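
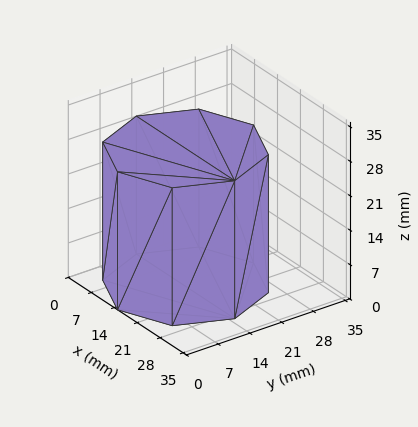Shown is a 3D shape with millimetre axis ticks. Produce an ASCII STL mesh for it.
Reading the render: the shape is a regular 8-sided prism (a cylinder approximated with 8 flat sides), circumscribed radius ≈ 15 mm, height ≈ 28 mm (dimensions read to the nearest mm from the axis ticks). For the STL, each face is triangulated and given an outward normal.

solid part
  facet normal 0.0000 0.0000 -1.0000
    outer loop
      vertex 15.0 30.0 0.0
      vertex 25.6 25.6 0.0
      vertex 30.0 15.0 0.0
    endloop
  endfacet
  facet normal 0.0000 0.0000 -1.0000
    outer loop
      vertex 4.4 25.6 0.0
      vertex 15.0 30.0 0.0
      vertex 30.0 15.0 0.0
    endloop
  endfacet
  facet normal 0.0000 0.0000 -1.0000
    outer loop
      vertex 0.0 15.0 0.0
      vertex 4.4 25.6 0.0
      vertex 30.0 15.0 0.0
    endloop
  endfacet
  facet normal 0.0000 0.0000 -1.0000
    outer loop
      vertex 4.4 4.4 0.0
      vertex 0.0 15.0 0.0
      vertex 30.0 15.0 0.0
    endloop
  endfacet
  facet normal 0.0000 0.0000 -1.0000
    outer loop
      vertex 15.0 0.0 0.0
      vertex 4.4 4.4 0.0
      vertex 30.0 15.0 0.0
    endloop
  endfacet
  facet normal 0.0000 0.0000 -1.0000
    outer loop
      vertex 25.6 4.4 0.0
      vertex 15.0 0.0 0.0
      vertex 30.0 15.0 0.0
    endloop
  endfacet
  facet normal 0.0000 0.0000 1.0000
    outer loop
      vertex 30.0 15.0 28.0
      vertex 25.6 25.6 28.0
      vertex 15.0 30.0 28.0
    endloop
  endfacet
  facet normal 0.0000 0.0000 1.0000
    outer loop
      vertex 30.0 15.0 28.0
      vertex 15.0 30.0 28.0
      vertex 4.4 25.6 28.0
    endloop
  endfacet
  facet normal 0.0000 0.0000 1.0000
    outer loop
      vertex 30.0 15.0 28.0
      vertex 4.4 25.6 28.0
      vertex 0.0 15.0 28.0
    endloop
  endfacet
  facet normal 0.0000 0.0000 1.0000
    outer loop
      vertex 30.0 15.0 28.0
      vertex 0.0 15.0 28.0
      vertex 4.4 4.4 28.0
    endloop
  endfacet
  facet normal 0.0000 0.0000 1.0000
    outer loop
      vertex 30.0 15.0 28.0
      vertex 4.4 4.4 28.0
      vertex 15.0 0.0 28.0
    endloop
  endfacet
  facet normal 0.0000 0.0000 1.0000
    outer loop
      vertex 30.0 15.0 28.0
      vertex 15.0 0.0 28.0
      vertex 25.6 4.4 28.0
    endloop
  endfacet
  facet normal 0.9236 0.3834 0.0000
    outer loop
      vertex 30.0 15.0 0.0
      vertex 25.6 25.6 0.0
      vertex 25.6 25.6 28.0
    endloop
  endfacet
  facet normal 0.9236 0.3834 0.0000
    outer loop
      vertex 30.0 15.0 0.0
      vertex 25.6 25.6 28.0
      vertex 30.0 15.0 28.0
    endloop
  endfacet
  facet normal 0.3834 0.9236 0.0000
    outer loop
      vertex 25.6 25.6 0.0
      vertex 15.0 30.0 0.0
      vertex 15.0 30.0 28.0
    endloop
  endfacet
  facet normal 0.3834 0.9236 0.0000
    outer loop
      vertex 25.6 25.6 0.0
      vertex 15.0 30.0 28.0
      vertex 25.6 25.6 28.0
    endloop
  endfacet
  facet normal -0.3834 0.9236 0.0000
    outer loop
      vertex 15.0 30.0 0.0
      vertex 4.4 25.6 0.0
      vertex 4.4 25.6 28.0
    endloop
  endfacet
  facet normal -0.3834 0.9236 0.0000
    outer loop
      vertex 15.0 30.0 0.0
      vertex 4.4 25.6 28.0
      vertex 15.0 30.0 28.0
    endloop
  endfacet
  facet normal -0.9236 0.3834 0.0000
    outer loop
      vertex 4.4 25.6 0.0
      vertex 0.0 15.0 0.0
      vertex 0.0 15.0 28.0
    endloop
  endfacet
  facet normal -0.9236 0.3834 0.0000
    outer loop
      vertex 4.4 25.6 0.0
      vertex 0.0 15.0 28.0
      vertex 4.4 25.6 28.0
    endloop
  endfacet
  facet normal -0.9236 -0.3834 0.0000
    outer loop
      vertex 0.0 15.0 0.0
      vertex 4.4 4.4 0.0
      vertex 4.4 4.4 28.0
    endloop
  endfacet
  facet normal -0.9236 -0.3834 0.0000
    outer loop
      vertex 0.0 15.0 0.0
      vertex 4.4 4.4 28.0
      vertex 0.0 15.0 28.0
    endloop
  endfacet
  facet normal -0.3834 -0.9236 0.0000
    outer loop
      vertex 4.4 4.4 0.0
      vertex 15.0 0.0 0.0
      vertex 15.0 0.0 28.0
    endloop
  endfacet
  facet normal -0.3834 -0.9236 0.0000
    outer loop
      vertex 4.4 4.4 0.0
      vertex 15.0 0.0 28.0
      vertex 4.4 4.4 28.0
    endloop
  endfacet
  facet normal 0.3834 -0.9236 0.0000
    outer loop
      vertex 15.0 0.0 0.0
      vertex 25.6 4.4 0.0
      vertex 25.6 4.4 28.0
    endloop
  endfacet
  facet normal 0.3834 -0.9236 0.0000
    outer loop
      vertex 15.0 0.0 0.0
      vertex 25.6 4.4 28.0
      vertex 15.0 0.0 28.0
    endloop
  endfacet
  facet normal 0.9236 -0.3834 0.0000
    outer loop
      vertex 25.6 4.4 0.0
      vertex 30.0 15.0 0.0
      vertex 30.0 15.0 28.0
    endloop
  endfacet
  facet normal 0.9236 -0.3834 0.0000
    outer loop
      vertex 25.6 4.4 0.0
      vertex 30.0 15.0 28.0
      vertex 25.6 4.4 28.0
    endloop
  endfacet
endsolid part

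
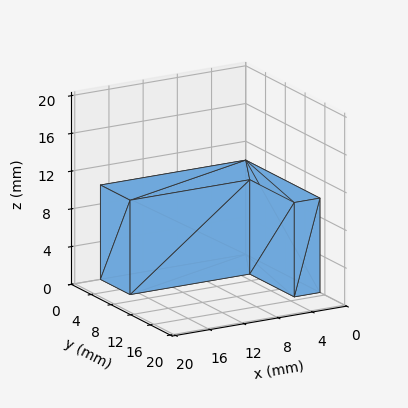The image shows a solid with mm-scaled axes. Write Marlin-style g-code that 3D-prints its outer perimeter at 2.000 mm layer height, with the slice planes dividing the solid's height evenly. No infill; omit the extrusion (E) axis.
Reading the render: the shape is an L-shaped prism: outer 17 × 15 mm, arm thicknesses ≈ 6 mm (horizontal) and 3 mm (vertical), extruded 10 mm in z (dimensions read to the nearest mm from the axis ticks). For the g-code, the solid's height is divided into equal slices at the stated Δz and each level perimeter traced with G1 moves after a G0 lift.

; perimeter-only toolpath
G21 ; units = mm
G90 ; absolute positioning
G28 ; home
; layer 1
G0 Z2.000
G0 X0.000 Y0.000
G1 X17.000 Y0.000
G1 X17.000 Y6.000
G1 X3.000 Y6.000
G1 X3.000 Y15.000
G1 X0.000 Y15.000
G1 X0.000 Y0.000
; layer 2
G0 Z4.000
G0 X0.000 Y0.000
G1 X17.000 Y0.000
G1 X17.000 Y6.000
G1 X3.000 Y6.000
G1 X3.000 Y15.000
G1 X0.000 Y15.000
G1 X0.000 Y0.000
; layer 3
G0 Z6.000
G0 X0.000 Y0.000
G1 X17.000 Y0.000
G1 X17.000 Y6.000
G1 X3.000 Y6.000
G1 X3.000 Y15.000
G1 X0.000 Y15.000
G1 X0.000 Y0.000
; layer 4
G0 Z8.000
G0 X0.000 Y0.000
G1 X17.000 Y0.000
G1 X17.000 Y6.000
G1 X3.000 Y6.000
G1 X3.000 Y15.000
G1 X0.000 Y15.000
G1 X0.000 Y0.000
; layer 5
G0 Z10.000
G0 X0.000 Y0.000
G1 X17.000 Y0.000
G1 X17.000 Y6.000
G1 X3.000 Y6.000
G1 X3.000 Y15.000
G1 X0.000 Y15.000
G1 X0.000 Y0.000
M2 ; end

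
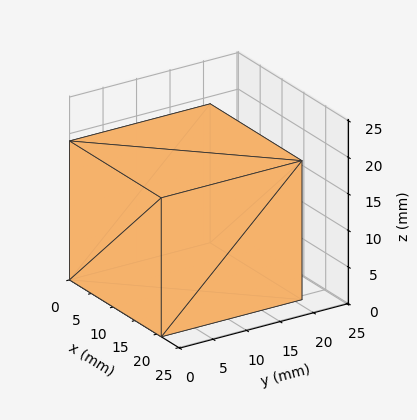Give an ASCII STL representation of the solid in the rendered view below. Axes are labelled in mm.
Reading the render: the shape is a rectangular box, roughly 21 × 21 mm footprint and 19 mm tall (dimensions read to the nearest mm from the axis ticks). For the STL, each face is triangulated and given an outward normal.

solid part
  facet normal 0.0000 0.0000 -1.0000
    outer loop
      vertex 21.000 21.000 0.000
      vertex 21.000 0.000 0.000
      vertex 0.000 0.000 0.000
    endloop
  endfacet
  facet normal 0.0000 0.0000 -1.0000
    outer loop
      vertex 0.000 21.000 0.000
      vertex 21.000 21.000 0.000
      vertex 0.000 0.000 0.000
    endloop
  endfacet
  facet normal 0.0000 0.0000 1.0000
    outer loop
      vertex 0.000 0.000 19.000
      vertex 21.000 0.000 19.000
      vertex 21.000 21.000 19.000
    endloop
  endfacet
  facet normal 0.0000 0.0000 1.0000
    outer loop
      vertex 0.000 0.000 19.000
      vertex 21.000 21.000 19.000
      vertex 0.000 21.000 19.000
    endloop
  endfacet
  facet normal 0.0000 -1.0000 0.0000
    outer loop
      vertex 0.000 0.000 0.000
      vertex 21.000 0.000 0.000
      vertex 21.000 0.000 19.000
    endloop
  endfacet
  facet normal 0.0000 -1.0000 0.0000
    outer loop
      vertex 0.000 0.000 0.000
      vertex 21.000 0.000 19.000
      vertex 0.000 0.000 19.000
    endloop
  endfacet
  facet normal 0.0000 1.0000 0.0000
    outer loop
      vertex 21.000 21.000 19.000
      vertex 21.000 21.000 0.000
      vertex 0.000 21.000 0.000
    endloop
  endfacet
  facet normal 0.0000 1.0000 0.0000
    outer loop
      vertex 0.000 21.000 19.000
      vertex 21.000 21.000 19.000
      vertex 0.000 21.000 0.000
    endloop
  endfacet
  facet normal -1.0000 0.0000 0.0000
    outer loop
      vertex 0.000 21.000 19.000
      vertex 0.000 21.000 0.000
      vertex 0.000 0.000 0.000
    endloop
  endfacet
  facet normal -1.0000 0.0000 0.0000
    outer loop
      vertex 0.000 0.000 19.000
      vertex 0.000 21.000 19.000
      vertex 0.000 0.000 0.000
    endloop
  endfacet
  facet normal 1.0000 0.0000 0.0000
    outer loop
      vertex 21.000 0.000 0.000
      vertex 21.000 21.000 0.000
      vertex 21.000 21.000 19.000
    endloop
  endfacet
  facet normal 1.0000 0.0000 0.0000
    outer loop
      vertex 21.000 0.000 0.000
      vertex 21.000 21.000 19.000
      vertex 21.000 0.000 19.000
    endloop
  endfacet
endsolid part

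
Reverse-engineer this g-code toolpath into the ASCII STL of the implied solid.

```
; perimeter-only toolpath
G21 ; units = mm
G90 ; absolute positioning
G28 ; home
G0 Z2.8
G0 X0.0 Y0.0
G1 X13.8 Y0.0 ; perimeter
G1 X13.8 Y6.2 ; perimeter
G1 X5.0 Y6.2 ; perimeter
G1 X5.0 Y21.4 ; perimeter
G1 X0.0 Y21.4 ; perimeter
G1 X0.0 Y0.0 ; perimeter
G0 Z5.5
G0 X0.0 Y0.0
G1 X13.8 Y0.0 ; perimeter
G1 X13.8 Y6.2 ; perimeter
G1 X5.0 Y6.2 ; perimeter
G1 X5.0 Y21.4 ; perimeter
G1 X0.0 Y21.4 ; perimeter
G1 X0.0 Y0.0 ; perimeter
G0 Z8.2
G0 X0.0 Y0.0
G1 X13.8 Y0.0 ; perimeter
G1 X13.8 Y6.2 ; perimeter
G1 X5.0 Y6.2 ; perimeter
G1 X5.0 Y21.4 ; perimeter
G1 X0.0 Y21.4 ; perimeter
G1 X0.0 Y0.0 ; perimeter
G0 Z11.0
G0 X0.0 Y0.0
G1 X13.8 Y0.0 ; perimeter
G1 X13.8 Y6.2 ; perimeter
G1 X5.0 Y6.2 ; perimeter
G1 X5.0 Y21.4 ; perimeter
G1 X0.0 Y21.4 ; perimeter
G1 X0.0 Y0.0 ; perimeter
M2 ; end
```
solid part
  facet normal 0.0000 0.0000 -1.0000
    outer loop
      vertex 13.8 6.2 0.0
      vertex 13.8 0.0 0.0
      vertex 0.0 0.0 0.0
    endloop
  endfacet
  facet normal 0.0000 0.0000 -1.0000
    outer loop
      vertex 5.0 6.2 0.0
      vertex 13.8 6.2 0.0
      vertex 0.0 0.0 0.0
    endloop
  endfacet
  facet normal 0.0000 0.0000 -1.0000
    outer loop
      vertex 5.0 21.4 0.0
      vertex 5.0 6.2 0.0
      vertex 0.0 0.0 0.0
    endloop
  endfacet
  facet normal 0.0000 0.0000 -1.0000
    outer loop
      vertex 0.0 21.4 0.0
      vertex 5.0 21.4 0.0
      vertex 0.0 0.0 0.0
    endloop
  endfacet
  facet normal 0.0000 0.0000 1.0000
    outer loop
      vertex 0.0 0.0 11.0
      vertex 13.8 0.0 11.0
      vertex 13.8 6.2 11.0
    endloop
  endfacet
  facet normal 0.0000 0.0000 1.0000
    outer loop
      vertex 0.0 0.0 11.0
      vertex 13.8 6.2 11.0
      vertex 5.0 6.2 11.0
    endloop
  endfacet
  facet normal 0.0000 0.0000 1.0000
    outer loop
      vertex 0.0 0.0 11.0
      vertex 5.0 6.2 11.0
      vertex 5.0 21.4 11.0
    endloop
  endfacet
  facet normal 0.0000 0.0000 1.0000
    outer loop
      vertex 0.0 0.0 11.0
      vertex 5.0 21.4 11.0
      vertex 0.0 21.4 11.0
    endloop
  endfacet
  facet normal 0.0000 -1.0000 0.0000
    outer loop
      vertex 0.0 0.0 0.0
      vertex 13.8 0.0 0.0
      vertex 13.8 0.0 11.0
    endloop
  endfacet
  facet normal 0.0000 -1.0000 0.0000
    outer loop
      vertex 0.0 0.0 0.0
      vertex 13.8 0.0 11.0
      vertex 0.0 0.0 11.0
    endloop
  endfacet
  facet normal 1.0000 0.0000 0.0000
    outer loop
      vertex 13.8 0.0 0.0
      vertex 13.8 6.2 0.0
      vertex 13.8 6.2 11.0
    endloop
  endfacet
  facet normal 1.0000 0.0000 0.0000
    outer loop
      vertex 13.8 0.0 0.0
      vertex 13.8 6.2 11.0
      vertex 13.8 0.0 11.0
    endloop
  endfacet
  facet normal 0.0000 1.0000 0.0000
    outer loop
      vertex 13.8 6.2 0.0
      vertex 5.0 6.2 0.0
      vertex 5.0 6.2 11.0
    endloop
  endfacet
  facet normal 0.0000 1.0000 0.0000
    outer loop
      vertex 13.8 6.2 0.0
      vertex 5.0 6.2 11.0
      vertex 13.8 6.2 11.0
    endloop
  endfacet
  facet normal 1.0000 0.0000 0.0000
    outer loop
      vertex 5.0 6.2 0.0
      vertex 5.0 21.4 0.0
      vertex 5.0 21.4 11.0
    endloop
  endfacet
  facet normal 1.0000 0.0000 0.0000
    outer loop
      vertex 5.0 6.2 0.0
      vertex 5.0 21.4 11.0
      vertex 5.0 6.2 11.0
    endloop
  endfacet
  facet normal 0.0000 1.0000 0.0000
    outer loop
      vertex 5.0 21.4 0.0
      vertex 0.0 21.4 0.0
      vertex 0.0 21.4 11.0
    endloop
  endfacet
  facet normal 0.0000 1.0000 0.0000
    outer loop
      vertex 5.0 21.4 0.0
      vertex 0.0 21.4 11.0
      vertex 5.0 21.4 11.0
    endloop
  endfacet
  facet normal -1.0000 0.0000 0.0000
    outer loop
      vertex 0.0 21.4 0.0
      vertex 0.0 0.0 0.0
      vertex 0.0 0.0 11.0
    endloop
  endfacet
  facet normal -1.0000 0.0000 0.0000
    outer loop
      vertex 0.0 21.4 0.0
      vertex 0.0 0.0 11.0
      vertex 0.0 21.4 11.0
    endloop
  endfacet
endsolid part

The G0 Z moves step by Δz≈2.8 mm. Every layer's G1 loop is the same polygon, so the solid is a straight extrusion of it from z=0 to z≈11. Closing with flat bottom and top caps and triangulating gives 20 facets — an L-shaped prism: outer 13.8 × 21.4 mm, arm thicknesses ≈ 6.2 mm (horizontal) and 5 mm (vertical), extruded 11 mm in z.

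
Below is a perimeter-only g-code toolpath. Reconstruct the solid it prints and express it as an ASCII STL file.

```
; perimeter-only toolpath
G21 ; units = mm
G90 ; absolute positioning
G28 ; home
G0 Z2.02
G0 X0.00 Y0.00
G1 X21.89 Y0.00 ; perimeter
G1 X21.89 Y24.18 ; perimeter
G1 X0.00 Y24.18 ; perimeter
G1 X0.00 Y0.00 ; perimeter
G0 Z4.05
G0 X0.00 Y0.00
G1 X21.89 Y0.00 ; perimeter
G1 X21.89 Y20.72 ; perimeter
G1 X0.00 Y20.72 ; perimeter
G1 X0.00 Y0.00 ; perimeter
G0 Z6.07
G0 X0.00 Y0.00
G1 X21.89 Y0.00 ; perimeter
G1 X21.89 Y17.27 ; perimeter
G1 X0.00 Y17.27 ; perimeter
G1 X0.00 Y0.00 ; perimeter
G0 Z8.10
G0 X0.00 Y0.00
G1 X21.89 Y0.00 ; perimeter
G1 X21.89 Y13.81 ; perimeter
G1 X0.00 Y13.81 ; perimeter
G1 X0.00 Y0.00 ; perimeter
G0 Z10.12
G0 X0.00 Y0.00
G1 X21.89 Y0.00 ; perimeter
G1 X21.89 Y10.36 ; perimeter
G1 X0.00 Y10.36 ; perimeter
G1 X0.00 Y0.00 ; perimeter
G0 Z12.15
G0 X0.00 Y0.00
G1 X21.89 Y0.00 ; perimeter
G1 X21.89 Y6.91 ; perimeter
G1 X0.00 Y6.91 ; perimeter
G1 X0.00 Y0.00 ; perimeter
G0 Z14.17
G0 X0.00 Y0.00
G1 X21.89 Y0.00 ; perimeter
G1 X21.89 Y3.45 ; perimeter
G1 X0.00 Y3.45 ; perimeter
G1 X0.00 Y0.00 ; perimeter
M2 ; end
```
solid part
  facet normal 0.0000 0.0000 -1.0000
    outer loop
      vertex 21.89 27.63 0.00
      vertex 21.89 0.00 0.00
      vertex 0.00 0.00 0.00
    endloop
  endfacet
  facet normal 0.0000 0.0000 -1.0000
    outer loop
      vertex 0.00 27.63 0.00
      vertex 21.89 27.63 0.00
      vertex 0.00 0.00 0.00
    endloop
  endfacet
  facet normal 0.0000 -1.0000 0.0000
    outer loop
      vertex 0.00 0.00 0.00
      vertex 21.89 0.00 0.00
      vertex 21.89 0.00 16.20
    endloop
  endfacet
  facet normal 0.0000 -1.0000 0.0000
    outer loop
      vertex 0.00 0.00 0.00
      vertex 21.89 0.00 16.20
      vertex 0.00 0.00 16.20
    endloop
  endfacet
  facet normal 0.0000 0.5058 0.8627
    outer loop
      vertex 0.00 0.00 16.20
      vertex 21.89 0.00 16.20
      vertex 21.89 27.63 0.00
    endloop
  endfacet
  facet normal 0.0000 0.5058 0.8627
    outer loop
      vertex 0.00 0.00 16.20
      vertex 21.89 27.63 0.00
      vertex 0.00 27.63 0.00
    endloop
  endfacet
  facet normal -1.0000 0.0000 0.0000
    outer loop
      vertex 0.00 0.00 16.20
      vertex 0.00 27.63 0.00
      vertex 0.00 0.00 0.00
    endloop
  endfacet
  facet normal 1.0000 0.0000 0.0000
    outer loop
      vertex 21.89 0.00 0.00
      vertex 21.89 27.63 0.00
      vertex 21.89 0.00 16.20
    endloop
  endfacet
endsolid part

The G0 Z moves step by Δz≈2.02 mm. The G1 loops shrink linearly with z, so the solid tapers from its base footprint up to z≈16.2. Closing with a flat bottom cap and the tapered top and triangulating gives 8 facets — a wedge (ramp): 21.9 × 27.6 mm base, rising to 16.2 mm along the y=0 edge and sloping linearly to z=0 at y=27.6.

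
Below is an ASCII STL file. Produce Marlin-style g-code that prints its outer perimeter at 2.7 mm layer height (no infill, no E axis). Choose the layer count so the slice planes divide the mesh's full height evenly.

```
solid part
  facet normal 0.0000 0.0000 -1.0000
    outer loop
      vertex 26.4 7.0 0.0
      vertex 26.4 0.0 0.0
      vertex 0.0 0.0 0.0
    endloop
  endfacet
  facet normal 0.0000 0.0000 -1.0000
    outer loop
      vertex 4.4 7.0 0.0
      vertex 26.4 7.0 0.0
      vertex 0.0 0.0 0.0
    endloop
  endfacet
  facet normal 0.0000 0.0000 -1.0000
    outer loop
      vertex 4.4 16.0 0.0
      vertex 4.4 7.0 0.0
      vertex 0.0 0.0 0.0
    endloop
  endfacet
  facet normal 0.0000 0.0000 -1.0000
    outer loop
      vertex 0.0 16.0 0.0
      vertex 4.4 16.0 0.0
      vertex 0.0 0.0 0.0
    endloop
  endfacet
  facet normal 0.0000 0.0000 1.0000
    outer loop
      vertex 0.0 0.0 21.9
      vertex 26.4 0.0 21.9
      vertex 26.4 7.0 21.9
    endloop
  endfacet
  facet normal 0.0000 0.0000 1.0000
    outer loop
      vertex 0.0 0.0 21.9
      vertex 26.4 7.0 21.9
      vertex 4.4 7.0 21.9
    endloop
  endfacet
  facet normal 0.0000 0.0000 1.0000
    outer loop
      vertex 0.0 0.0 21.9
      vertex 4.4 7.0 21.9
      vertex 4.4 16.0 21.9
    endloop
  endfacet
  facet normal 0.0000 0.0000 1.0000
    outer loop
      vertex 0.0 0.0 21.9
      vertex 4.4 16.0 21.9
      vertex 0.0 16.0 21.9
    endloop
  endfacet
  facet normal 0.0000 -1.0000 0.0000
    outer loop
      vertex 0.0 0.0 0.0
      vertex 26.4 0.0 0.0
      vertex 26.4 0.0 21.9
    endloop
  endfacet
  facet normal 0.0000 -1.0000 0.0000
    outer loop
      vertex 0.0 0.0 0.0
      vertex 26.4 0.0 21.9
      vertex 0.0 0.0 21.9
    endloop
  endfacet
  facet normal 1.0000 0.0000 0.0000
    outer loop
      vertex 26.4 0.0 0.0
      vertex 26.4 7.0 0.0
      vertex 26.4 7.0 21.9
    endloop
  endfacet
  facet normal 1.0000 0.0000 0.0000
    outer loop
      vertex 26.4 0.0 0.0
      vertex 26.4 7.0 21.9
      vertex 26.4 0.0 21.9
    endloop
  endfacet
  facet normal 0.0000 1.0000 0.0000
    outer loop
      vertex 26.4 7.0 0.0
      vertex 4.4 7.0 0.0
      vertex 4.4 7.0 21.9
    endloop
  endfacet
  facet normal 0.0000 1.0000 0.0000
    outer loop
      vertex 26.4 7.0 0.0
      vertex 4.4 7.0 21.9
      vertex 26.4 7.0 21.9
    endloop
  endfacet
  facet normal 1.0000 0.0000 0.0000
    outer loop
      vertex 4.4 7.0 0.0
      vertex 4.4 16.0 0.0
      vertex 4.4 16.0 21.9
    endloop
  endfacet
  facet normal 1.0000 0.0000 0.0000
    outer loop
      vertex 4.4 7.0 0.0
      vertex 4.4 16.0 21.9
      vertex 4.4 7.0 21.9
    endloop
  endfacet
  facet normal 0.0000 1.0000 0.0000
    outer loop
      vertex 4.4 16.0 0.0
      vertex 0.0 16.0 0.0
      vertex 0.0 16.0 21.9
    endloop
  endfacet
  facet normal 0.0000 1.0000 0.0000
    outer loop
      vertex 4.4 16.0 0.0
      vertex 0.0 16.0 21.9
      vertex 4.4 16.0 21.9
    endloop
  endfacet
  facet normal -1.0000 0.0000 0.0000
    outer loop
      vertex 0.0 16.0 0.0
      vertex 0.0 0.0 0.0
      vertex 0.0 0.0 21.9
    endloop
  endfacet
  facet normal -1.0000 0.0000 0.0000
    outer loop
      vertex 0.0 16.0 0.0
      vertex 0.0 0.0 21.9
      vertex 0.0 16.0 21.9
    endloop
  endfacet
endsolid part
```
; perimeter-only toolpath
G21 ; units = mm
G90 ; absolute positioning
G28 ; home
; layer 1
G0 Z2.7
G0 X0.0 Y0.0
G1 X26.4 Y0.0
G1 X26.4 Y7.0
G1 X4.4 Y7.0
G1 X4.4 Y16.0
G1 X0.0 Y16.0
G1 X0.0 Y0.0
; layer 2
G0 Z5.5
G0 X0.0 Y0.0
G1 X26.4 Y0.0
G1 X26.4 Y7.0
G1 X4.4 Y7.0
G1 X4.4 Y16.0
G1 X0.0 Y16.0
G1 X0.0 Y0.0
; layer 3
G0 Z8.2
G0 X0.0 Y0.0
G1 X26.4 Y0.0
G1 X26.4 Y7.0
G1 X4.4 Y7.0
G1 X4.4 Y16.0
G1 X0.0 Y16.0
G1 X0.0 Y0.0
; layer 4
G0 Z10.9
G0 X0.0 Y0.0
G1 X26.4 Y0.0
G1 X26.4 Y7.0
G1 X4.4 Y7.0
G1 X4.4 Y16.0
G1 X0.0 Y16.0
G1 X0.0 Y0.0
; layer 5
G0 Z13.7
G0 X0.0 Y0.0
G1 X26.4 Y0.0
G1 X26.4 Y7.0
G1 X4.4 Y7.0
G1 X4.4 Y16.0
G1 X0.0 Y16.0
G1 X0.0 Y0.0
; layer 6
G0 Z16.4
G0 X0.0 Y0.0
G1 X26.4 Y0.0
G1 X26.4 Y7.0
G1 X4.4 Y7.0
G1 X4.4 Y16.0
G1 X0.0 Y16.0
G1 X0.0 Y0.0
; layer 7
G0 Z19.2
G0 X0.0 Y0.0
G1 X26.4 Y0.0
G1 X26.4 Y7.0
G1 X4.4 Y7.0
G1 X4.4 Y16.0
G1 X0.0 Y16.0
G1 X0.0 Y0.0
; layer 8
G0 Z21.9
G0 X0.0 Y0.0
G1 X26.4 Y0.0
G1 X26.4 Y7.0
G1 X4.4 Y7.0
G1 X4.4 Y16.0
G1 X0.0 Y16.0
G1 X0.0 Y0.0
M2 ; end

The solid is an L-shaped prism: outer 26.4 × 16 mm, arm thicknesses ≈ 7 mm (horizontal) and 4.4 mm (vertical), extruded 21.9 mm in z. Slicing at Δz = 2.7 mm — 8 equal slices spanning the solid's height, so layer i sits at z = i·h/8 — gives 8 non-empty perimeters. Each is a 6-segment closed polygon; G0 lifts to the layer z and rapids to the start vertex, then G1 traces the edges.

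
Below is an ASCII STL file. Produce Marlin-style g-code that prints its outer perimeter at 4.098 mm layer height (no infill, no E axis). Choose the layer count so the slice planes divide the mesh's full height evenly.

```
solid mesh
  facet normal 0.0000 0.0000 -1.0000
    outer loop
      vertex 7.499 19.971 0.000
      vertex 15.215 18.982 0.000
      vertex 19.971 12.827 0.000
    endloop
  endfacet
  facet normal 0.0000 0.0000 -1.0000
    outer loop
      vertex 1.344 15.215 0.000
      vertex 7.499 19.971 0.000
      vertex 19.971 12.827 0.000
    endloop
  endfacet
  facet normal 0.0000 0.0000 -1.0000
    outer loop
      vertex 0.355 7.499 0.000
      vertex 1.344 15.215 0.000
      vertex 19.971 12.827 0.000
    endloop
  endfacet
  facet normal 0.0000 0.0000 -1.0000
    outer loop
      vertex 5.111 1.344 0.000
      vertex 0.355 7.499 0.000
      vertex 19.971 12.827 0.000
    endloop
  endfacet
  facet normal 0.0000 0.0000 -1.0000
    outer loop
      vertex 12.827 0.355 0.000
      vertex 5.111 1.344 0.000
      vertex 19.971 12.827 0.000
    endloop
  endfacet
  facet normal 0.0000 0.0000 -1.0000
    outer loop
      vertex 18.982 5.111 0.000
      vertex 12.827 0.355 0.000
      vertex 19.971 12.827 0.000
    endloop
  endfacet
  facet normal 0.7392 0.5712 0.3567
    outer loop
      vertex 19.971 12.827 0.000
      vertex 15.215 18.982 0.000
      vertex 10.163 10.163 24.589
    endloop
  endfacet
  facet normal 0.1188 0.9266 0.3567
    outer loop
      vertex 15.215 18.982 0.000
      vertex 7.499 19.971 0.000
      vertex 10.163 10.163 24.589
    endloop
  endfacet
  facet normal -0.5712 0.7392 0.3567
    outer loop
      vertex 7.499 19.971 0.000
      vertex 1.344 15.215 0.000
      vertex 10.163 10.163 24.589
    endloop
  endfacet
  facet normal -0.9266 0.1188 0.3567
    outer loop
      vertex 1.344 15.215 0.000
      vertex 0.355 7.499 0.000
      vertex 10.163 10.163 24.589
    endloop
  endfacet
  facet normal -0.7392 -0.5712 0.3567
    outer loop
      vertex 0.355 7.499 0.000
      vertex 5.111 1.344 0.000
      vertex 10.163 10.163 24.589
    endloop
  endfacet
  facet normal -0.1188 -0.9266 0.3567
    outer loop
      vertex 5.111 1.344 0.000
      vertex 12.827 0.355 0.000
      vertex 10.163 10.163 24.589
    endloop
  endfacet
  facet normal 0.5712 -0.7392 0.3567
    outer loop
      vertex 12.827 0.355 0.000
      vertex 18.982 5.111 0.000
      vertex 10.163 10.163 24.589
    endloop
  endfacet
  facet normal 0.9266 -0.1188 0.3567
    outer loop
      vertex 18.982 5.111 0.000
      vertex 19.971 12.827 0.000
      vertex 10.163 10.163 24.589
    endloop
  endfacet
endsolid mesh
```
; perimeter-only toolpath
G21 ; units = mm
G90 ; absolute positioning
G28 ; home
; layer 1
G0 Z4.098
G0 X18.336 Y12.383
G1 X14.373 Y17.512
G1 X7.943 Y18.336
G1 X2.814 Y14.373
G1 X1.990 Y7.943
G1 X5.953 Y2.814
G1 X12.383 Y1.990
G1 X17.512 Y5.953
G1 X18.336 Y12.383
; layer 2
G0 Z8.196
G0 X16.702 Y11.939
G1 X13.531 Y16.042
G1 X8.387 Y16.702
G1 X4.284 Y13.531
G1 X3.624 Y8.387
G1 X6.795 Y4.284
G1 X11.939 Y3.624
G1 X16.042 Y6.795
G1 X16.702 Y11.939
; layer 3
G0 Z12.294
G0 X15.067 Y11.495
G1 X12.689 Y14.572
G1 X8.831 Y15.067
G1 X5.753 Y12.689
G1 X5.259 Y8.831
G1 X7.637 Y5.753
G1 X11.495 Y5.259
G1 X14.572 Y7.637
G1 X15.067 Y11.495
; layer 4
G0 Z16.393
G0 X13.432 Y11.051
G1 X11.847 Y13.103
G1 X9.275 Y13.432
G1 X7.223 Y11.847
G1 X6.894 Y9.275
G1 X8.479 Y7.223
G1 X11.051 Y6.894
G1 X13.103 Y8.479
G1 X13.432 Y11.051
; layer 5
G0 Z20.491
G0 X11.798 Y10.607
G1 X11.005 Y11.633
G1 X9.719 Y11.798
G1 X8.693 Y11.005
G1 X8.528 Y9.719
G1 X9.321 Y8.693
G1 X10.607 Y8.528
G1 X11.633 Y9.321
G1 X11.798 Y10.607
M2 ; end

The solid is a regular 8-sided pyramid, base circumscribed radius ≈ 10.2 mm, apex at z ≈ 24.6 mm. Slicing at Δz = 4.098 mm — 6 equal slices spanning the solid's height, so layer i sits at z = i·h/6 — gives 5 non-empty perimeters. Each is a 8-segment closed polygon; G0 lifts to the layer z and rapids to the start vertex, then G1 traces the edges. The cross-section shrinks linearly with z (the slice at the apex is degenerate and omitted).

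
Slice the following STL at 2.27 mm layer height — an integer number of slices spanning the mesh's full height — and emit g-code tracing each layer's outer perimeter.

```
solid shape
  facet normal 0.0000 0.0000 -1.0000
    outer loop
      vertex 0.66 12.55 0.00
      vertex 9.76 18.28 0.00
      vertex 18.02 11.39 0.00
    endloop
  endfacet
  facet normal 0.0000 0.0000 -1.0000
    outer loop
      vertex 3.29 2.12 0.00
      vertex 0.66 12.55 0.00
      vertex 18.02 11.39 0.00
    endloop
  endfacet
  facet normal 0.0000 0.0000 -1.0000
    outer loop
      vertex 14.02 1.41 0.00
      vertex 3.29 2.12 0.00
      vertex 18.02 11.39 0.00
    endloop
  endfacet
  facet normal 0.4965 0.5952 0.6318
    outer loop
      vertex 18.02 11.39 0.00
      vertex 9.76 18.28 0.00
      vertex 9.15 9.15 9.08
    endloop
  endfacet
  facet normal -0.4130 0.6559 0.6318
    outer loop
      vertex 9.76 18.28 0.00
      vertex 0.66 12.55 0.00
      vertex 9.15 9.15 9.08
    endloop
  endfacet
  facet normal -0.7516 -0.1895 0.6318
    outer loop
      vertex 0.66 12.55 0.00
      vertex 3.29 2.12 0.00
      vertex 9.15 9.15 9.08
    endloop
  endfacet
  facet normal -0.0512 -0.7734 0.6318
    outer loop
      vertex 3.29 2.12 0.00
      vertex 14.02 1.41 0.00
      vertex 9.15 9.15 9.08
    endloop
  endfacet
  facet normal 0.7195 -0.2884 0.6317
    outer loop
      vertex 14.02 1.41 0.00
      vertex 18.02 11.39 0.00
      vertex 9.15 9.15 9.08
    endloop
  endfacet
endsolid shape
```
; perimeter-only toolpath
G21 ; units = mm
G90 ; absolute positioning
G28 ; home
; layer 1
G0 Z2.27
G0 X15.80 Y10.83
G1 X9.61 Y16.00
G1 X2.78 Y11.70
G1 X4.76 Y3.88
G1 X12.80 Y3.34
G1 X15.80 Y10.83
; layer 2
G0 Z4.54
G0 X13.59 Y10.27
G1 X9.46 Y13.71
G1 X4.91 Y10.85
G1 X6.22 Y5.63
G1 X11.59 Y5.28
G1 X13.59 Y10.27
; layer 3
G0 Z6.81
G0 X11.37 Y9.71
G1 X9.30 Y11.43
G1 X7.03 Y10.00
G1 X7.69 Y7.39
G1 X10.37 Y7.22
G1 X11.37 Y9.71
M2 ; end

The solid is a regular 5-sided pyramid, base circumscribed radius ≈ 9.15 mm, apex at z ≈ 9.08 mm. Slicing at Δz = 2.27 mm — 4 equal slices spanning the solid's height, so layer i sits at z = i·h/4 — gives 3 non-empty perimeters. Each is a 5-segment closed polygon; G0 lifts to the layer z and rapids to the start vertex, then G1 traces the edges. The cross-section shrinks linearly with z (the slice at the apex is degenerate and omitted).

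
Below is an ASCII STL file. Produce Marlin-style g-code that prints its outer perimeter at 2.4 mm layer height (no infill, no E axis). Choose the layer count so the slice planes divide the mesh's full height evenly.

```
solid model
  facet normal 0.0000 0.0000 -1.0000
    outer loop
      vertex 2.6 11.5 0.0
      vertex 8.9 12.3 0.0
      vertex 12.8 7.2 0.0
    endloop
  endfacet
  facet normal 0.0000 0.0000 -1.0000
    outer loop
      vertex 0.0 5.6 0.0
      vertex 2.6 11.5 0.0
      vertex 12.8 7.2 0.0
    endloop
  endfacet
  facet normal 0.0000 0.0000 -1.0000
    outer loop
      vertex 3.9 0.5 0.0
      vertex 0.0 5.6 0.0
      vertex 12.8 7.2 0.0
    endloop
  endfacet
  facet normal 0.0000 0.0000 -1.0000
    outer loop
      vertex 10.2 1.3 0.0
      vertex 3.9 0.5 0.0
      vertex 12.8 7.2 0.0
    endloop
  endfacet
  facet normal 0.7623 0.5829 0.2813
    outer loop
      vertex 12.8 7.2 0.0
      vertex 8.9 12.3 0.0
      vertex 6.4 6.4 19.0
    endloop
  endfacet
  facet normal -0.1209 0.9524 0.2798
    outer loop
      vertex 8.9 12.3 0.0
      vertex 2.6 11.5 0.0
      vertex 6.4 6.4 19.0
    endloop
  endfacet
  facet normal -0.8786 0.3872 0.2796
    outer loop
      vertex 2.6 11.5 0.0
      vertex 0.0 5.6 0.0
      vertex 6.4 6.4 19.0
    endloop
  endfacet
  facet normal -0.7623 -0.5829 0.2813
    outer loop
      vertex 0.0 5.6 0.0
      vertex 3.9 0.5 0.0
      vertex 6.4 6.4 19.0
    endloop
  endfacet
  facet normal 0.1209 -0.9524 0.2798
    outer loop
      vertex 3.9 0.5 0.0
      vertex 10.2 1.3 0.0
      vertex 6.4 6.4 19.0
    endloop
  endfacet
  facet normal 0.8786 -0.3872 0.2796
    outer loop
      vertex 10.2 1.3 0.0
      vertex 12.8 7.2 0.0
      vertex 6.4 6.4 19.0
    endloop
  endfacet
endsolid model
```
; perimeter-only toolpath
G21 ; units = mm
G90 ; absolute positioning
G28 ; home
; layer 1
G0 Z2.4
G0 X12.0 Y7.1
G1 X8.6 Y11.6
G1 X3.1 Y10.9
G1 X0.8 Y5.7
G1 X4.2 Y1.2
G1 X9.7 Y1.9
G1 X12.0 Y7.1
; layer 2
G0 Z4.8
G0 X11.2 Y7.0
G1 X8.3 Y10.8
G1 X3.6 Y10.2
G1 X1.6 Y5.8
G1 X4.5 Y2.0
G1 X9.2 Y2.6
G1 X11.2 Y7.0
; layer 3
G0 Z7.1
G0 X10.4 Y6.9
G1 X8.0 Y10.1
G1 X4.0 Y9.6
G1 X2.4 Y5.9
G1 X4.8 Y2.7
G1 X8.8 Y3.2
G1 X10.4 Y6.9
; layer 4
G0 Z9.5
G0 X9.6 Y6.8
G1 X7.7 Y9.4
G1 X4.5 Y8.9
G1 X3.2 Y6.0
G1 X5.2 Y3.5
G1 X8.3 Y3.9
G1 X9.6 Y6.8
; layer 5
G0 Z11.9
G0 X8.8 Y6.7
G1 X7.3 Y8.6
G1 X5.0 Y8.3
G1 X4.0 Y6.1
G1 X5.5 Y4.2
G1 X7.8 Y4.5
G1 X8.8 Y6.7
; layer 6
G0 Z14.2
G0 X8.0 Y6.6
G1 X7.0 Y7.9
G1 X5.5 Y7.7
G1 X4.8 Y6.2
G1 X5.8 Y4.9
G1 X7.4 Y5.1
G1 X8.0 Y6.6
; layer 7
G0 Z16.6
G0 X7.2 Y6.5
G1 X6.7 Y7.1
G1 X5.9 Y7.0
G1 X5.6 Y6.3
G1 X6.1 Y5.7
G1 X6.9 Y5.8
G1 X7.2 Y6.5
M2 ; end

The solid is a regular 6-sided pyramid, base circumscribed radius ≈ 6.4 mm, apex at z ≈ 19 mm. Slicing at Δz = 2.4 mm — 8 equal slices spanning the solid's height, so layer i sits at z = i·h/8 — gives 7 non-empty perimeters. Each is a 6-segment closed polygon; G0 lifts to the layer z and rapids to the start vertex, then G1 traces the edges. The cross-section shrinks linearly with z (the slice at the apex is degenerate and omitted).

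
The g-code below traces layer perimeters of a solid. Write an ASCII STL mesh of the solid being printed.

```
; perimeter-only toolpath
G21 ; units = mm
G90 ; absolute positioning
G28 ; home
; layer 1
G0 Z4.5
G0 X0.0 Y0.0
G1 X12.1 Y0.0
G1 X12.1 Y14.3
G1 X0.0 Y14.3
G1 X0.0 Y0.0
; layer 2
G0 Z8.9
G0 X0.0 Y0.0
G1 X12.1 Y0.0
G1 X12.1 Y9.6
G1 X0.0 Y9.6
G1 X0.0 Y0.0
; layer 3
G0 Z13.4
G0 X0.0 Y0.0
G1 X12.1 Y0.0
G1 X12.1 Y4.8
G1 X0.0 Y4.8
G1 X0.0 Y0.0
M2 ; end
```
solid part
  facet normal 0.0000 0.0000 -1.0000
    outer loop
      vertex 12.1 19.1 0.0
      vertex 12.1 0.0 0.0
      vertex 0.0 0.0 0.0
    endloop
  endfacet
  facet normal 0.0000 0.0000 -1.0000
    outer loop
      vertex 0.0 19.1 0.0
      vertex 12.1 19.1 0.0
      vertex 0.0 0.0 0.0
    endloop
  endfacet
  facet normal 0.0000 -1.0000 0.0000
    outer loop
      vertex 0.0 0.0 0.0
      vertex 12.1 0.0 0.0
      vertex 12.1 0.0 17.9
    endloop
  endfacet
  facet normal 0.0000 -1.0000 0.0000
    outer loop
      vertex 0.0 0.0 0.0
      vertex 12.1 0.0 17.9
      vertex 0.0 0.0 17.9
    endloop
  endfacet
  facet normal 0.0000 0.6838 0.7297
    outer loop
      vertex 0.0 0.0 17.9
      vertex 12.1 0.0 17.9
      vertex 12.1 19.1 0.0
    endloop
  endfacet
  facet normal 0.0000 0.6838 0.7297
    outer loop
      vertex 0.0 0.0 17.9
      vertex 12.1 19.1 0.0
      vertex 0.0 19.1 0.0
    endloop
  endfacet
  facet normal -1.0000 0.0000 0.0000
    outer loop
      vertex 0.0 0.0 17.9
      vertex 0.0 19.1 0.0
      vertex 0.0 0.0 0.0
    endloop
  endfacet
  facet normal 1.0000 0.0000 0.0000
    outer loop
      vertex 12.1 0.0 0.0
      vertex 12.1 19.1 0.0
      vertex 12.1 0.0 17.9
    endloop
  endfacet
endsolid part

The G0 Z moves step by Δz≈4.5 mm. The G1 loops shrink linearly with z, so the solid tapers from its base footprint up to z≈17.9. Closing with a flat bottom cap and the tapered top and triangulating gives 8 facets — a wedge (ramp): 12.1 × 19.1 mm base, rising to 17.9 mm along the y=0 edge and sloping linearly to z=0 at y=19.1.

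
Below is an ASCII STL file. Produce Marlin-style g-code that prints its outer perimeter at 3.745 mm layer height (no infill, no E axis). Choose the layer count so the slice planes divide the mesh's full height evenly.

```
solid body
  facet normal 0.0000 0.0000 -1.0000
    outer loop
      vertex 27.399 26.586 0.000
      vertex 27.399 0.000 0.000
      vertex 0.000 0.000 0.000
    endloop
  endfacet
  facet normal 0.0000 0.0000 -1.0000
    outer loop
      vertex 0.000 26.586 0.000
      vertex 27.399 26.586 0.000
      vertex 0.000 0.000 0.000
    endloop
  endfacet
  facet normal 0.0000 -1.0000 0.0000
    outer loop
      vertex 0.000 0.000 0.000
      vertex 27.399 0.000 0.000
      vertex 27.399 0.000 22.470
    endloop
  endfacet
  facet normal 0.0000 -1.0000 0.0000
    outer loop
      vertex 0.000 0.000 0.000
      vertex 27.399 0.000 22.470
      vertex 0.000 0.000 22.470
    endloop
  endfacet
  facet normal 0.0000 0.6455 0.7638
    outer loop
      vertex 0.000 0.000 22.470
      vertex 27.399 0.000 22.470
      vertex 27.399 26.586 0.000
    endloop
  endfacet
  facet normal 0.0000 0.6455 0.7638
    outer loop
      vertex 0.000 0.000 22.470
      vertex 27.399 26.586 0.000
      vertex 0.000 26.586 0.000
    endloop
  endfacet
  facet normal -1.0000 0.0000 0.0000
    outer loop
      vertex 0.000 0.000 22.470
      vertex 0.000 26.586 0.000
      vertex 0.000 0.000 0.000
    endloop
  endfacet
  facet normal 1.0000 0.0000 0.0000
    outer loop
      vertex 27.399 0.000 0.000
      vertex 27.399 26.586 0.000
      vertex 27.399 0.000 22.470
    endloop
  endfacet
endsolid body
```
; perimeter-only toolpath
G21 ; units = mm
G90 ; absolute positioning
G28 ; home
; layer 1
G0 Z3.745
G0 X0.000 Y0.000
G1 X27.399 Y0.000
G1 X27.399 Y22.155
G1 X0.000 Y22.155
G1 X0.000 Y0.000
; layer 2
G0 Z7.490
G0 X0.000 Y0.000
G1 X27.399 Y0.000
G1 X27.399 Y17.724
G1 X0.000 Y17.724
G1 X0.000 Y0.000
; layer 3
G0 Z11.235
G0 X0.000 Y0.000
G1 X27.399 Y0.000
G1 X27.399 Y13.293
G1 X0.000 Y13.293
G1 X0.000 Y0.000
; layer 4
G0 Z14.980
G0 X0.000 Y0.000
G1 X27.399 Y0.000
G1 X27.399 Y8.862
G1 X0.000 Y8.862
G1 X0.000 Y0.000
; layer 5
G0 Z18.725
G0 X0.000 Y0.000
G1 X27.399 Y0.000
G1 X27.399 Y4.431
G1 X0.000 Y4.431
G1 X0.000 Y0.000
M2 ; end

The solid is a wedge (ramp): 27.4 × 26.6 mm base, rising to 22.5 mm along the y=0 edge and sloping linearly to z=0 at y=26.6. Slicing at Δz = 3.745 mm — 6 equal slices spanning the solid's height, so layer i sits at z = i·h/6 — gives 5 non-empty perimeters. Each is a 4-segment closed polygon; G0 lifts to the layer z and rapids to the start vertex, then G1 traces the edges. The cross-section shrinks linearly with z (the slice at the apex is degenerate and omitted).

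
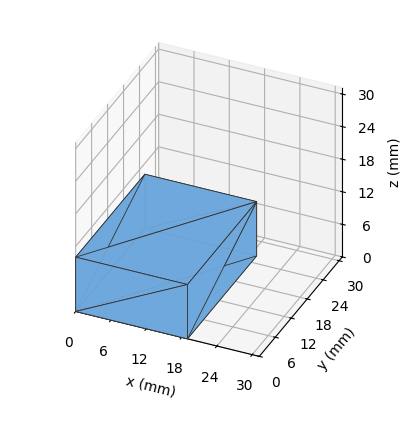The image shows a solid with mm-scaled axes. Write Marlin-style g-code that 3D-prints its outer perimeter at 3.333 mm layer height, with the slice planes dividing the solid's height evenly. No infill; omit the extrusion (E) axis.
Reading the render: the shape is a rectangular box, roughly 19 × 26 mm footprint and 10 mm tall (dimensions read to the nearest mm from the axis ticks). For the g-code, the solid's height is divided into equal slices at the stated Δz and each level perimeter traced with G1 moves after a G0 lift.

; perimeter-only toolpath
G21 ; units = mm
G90 ; absolute positioning
G28 ; home
; layer 1
G0 Z3.333
G0 X0.000 Y0.000
G1 X19.000 Y0.000
G1 X19.000 Y26.000
G1 X0.000 Y26.000
G1 X0.000 Y0.000
; layer 2
G0 Z6.667
G0 X0.000 Y0.000
G1 X19.000 Y0.000
G1 X19.000 Y26.000
G1 X0.000 Y26.000
G1 X0.000 Y0.000
; layer 3
G0 Z10.000
G0 X0.000 Y0.000
G1 X19.000 Y0.000
G1 X19.000 Y26.000
G1 X0.000 Y26.000
G1 X0.000 Y0.000
M2 ; end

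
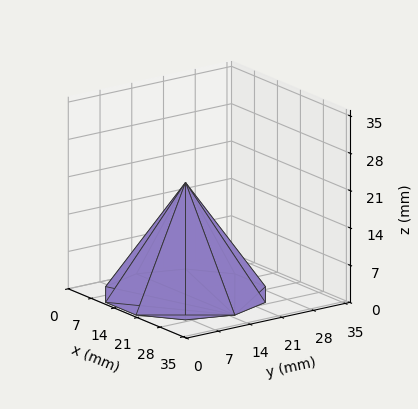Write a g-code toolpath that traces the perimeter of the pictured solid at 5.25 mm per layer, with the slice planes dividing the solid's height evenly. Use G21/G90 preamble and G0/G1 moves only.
Reading the render: the shape is a regular 10-sided pyramid, base circumscribed radius ≈ 15 mm, apex at z ≈ 21 mm (dimensions read to the nearest mm from the axis ticks). For the g-code, the solid's height is divided into equal slices at the stated Δz and each level perimeter traced with G1 moves after a G0 lift.

; perimeter-only toolpath
G21 ; units = mm
G90 ; absolute positioning
G28 ; home
; layer 1
G0 Z5.25
G0 X26.25 Y15.00
G1 X24.11 Y21.62
G1 X18.48 Y25.70
G1 X11.52 Y25.70
G1 X5.89 Y21.62
G1 X3.75 Y15.00
G1 X5.89 Y8.38
G1 X11.52 Y4.30
G1 X18.48 Y4.30
G1 X24.11 Y8.38
G1 X26.25 Y15.00
; layer 2
G0 Z10.50
G0 X22.50 Y15.00
G1 X21.07 Y19.41
G1 X17.32 Y22.13
G1 X12.68 Y22.13
G1 X8.93 Y19.41
G1 X7.50 Y15.00
G1 X8.93 Y10.59
G1 X12.68 Y7.87
G1 X17.32 Y7.87
G1 X21.07 Y10.59
G1 X22.50 Y15.00
; layer 3
G0 Z15.75
G0 X18.75 Y15.00
G1 X18.04 Y17.20
G1 X16.16 Y18.57
G1 X13.84 Y18.57
G1 X11.96 Y17.20
G1 X11.25 Y15.00
G1 X11.96 Y12.79
G1 X13.84 Y11.43
G1 X16.16 Y11.43
G1 X18.04 Y12.79
G1 X18.75 Y15.00
M2 ; end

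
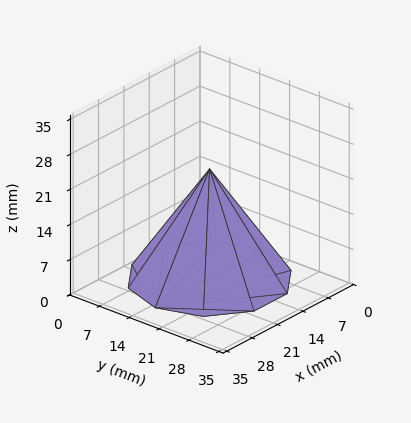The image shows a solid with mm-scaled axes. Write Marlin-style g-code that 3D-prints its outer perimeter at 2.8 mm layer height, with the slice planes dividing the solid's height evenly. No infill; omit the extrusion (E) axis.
Reading the render: the shape is a regular 10-sided pyramid, base circumscribed radius ≈ 15 mm, apex at z ≈ 22 mm (dimensions read to the nearest mm from the axis ticks). For the g-code, the solid's height is divided into equal slices at the stated Δz and each level perimeter traced with G1 moves after a G0 lift.

; perimeter-only toolpath
G21 ; units = mm
G90 ; absolute positioning
G28 ; home
; layer 1
G0 Z2.8
G0 X28.1 Y15.0
G1 X25.6 Y22.7
G1 X19.0 Y27.5
G1 X11.0 Y27.5
G1 X4.4 Y22.7
G1 X1.9 Y15.0
G1 X4.4 Y7.3
G1 X11.0 Y2.5
G1 X19.0 Y2.5
G1 X25.6 Y7.3
G1 X28.1 Y15.0
; layer 2
G0 Z5.5
G0 X26.2 Y15.0
G1 X24.1 Y21.6
G1 X18.5 Y25.7
G1 X11.6 Y25.7
G1 X5.9 Y21.6
G1 X3.8 Y15.0
G1 X5.9 Y8.4
G1 X11.6 Y4.3
G1 X18.5 Y4.3
G1 X24.1 Y8.4
G1 X26.2 Y15.0
; layer 3
G0 Z8.2
G0 X24.4 Y15.0
G1 X22.6 Y20.5
G1 X17.9 Y23.9
G1 X12.1 Y23.9
G1 X7.4 Y20.5
G1 X5.6 Y15.0
G1 X7.4 Y9.5
G1 X12.1 Y6.1
G1 X17.9 Y6.1
G1 X22.6 Y9.5
G1 X24.4 Y15.0
; layer 4
G0 Z11.0
G0 X22.5 Y15.0
G1 X21.1 Y19.4
G1 X17.3 Y22.1
G1 X12.7 Y22.1
G1 X8.9 Y19.4
G1 X7.5 Y15.0
G1 X8.9 Y10.6
G1 X12.7 Y7.8
G1 X17.3 Y7.8
G1 X21.1 Y10.6
G1 X22.5 Y15.0
; layer 5
G0 Z13.8
G0 X20.6 Y15.0
G1 X19.5 Y18.3
G1 X16.7 Y20.4
G1 X13.3 Y20.4
G1 X10.5 Y18.3
G1 X9.4 Y15.0
G1 X10.5 Y11.7
G1 X13.3 Y9.6
G1 X16.7 Y9.6
G1 X19.5 Y11.7
G1 X20.6 Y15.0
; layer 6
G0 Z16.5
G0 X18.8 Y15.0
G1 X18.0 Y17.2
G1 X16.1 Y18.6
G1 X13.8 Y18.6
G1 X12.0 Y17.2
G1 X11.2 Y15.0
G1 X12.0 Y12.8
G1 X13.8 Y11.4
G1 X16.1 Y11.4
G1 X18.0 Y12.8
G1 X18.8 Y15.0
; layer 7
G0 Z19.2
G0 X16.9 Y15.0
G1 X16.5 Y16.1
G1 X15.6 Y16.8
G1 X14.4 Y16.8
G1 X13.5 Y16.1
G1 X13.1 Y15.0
G1 X13.5 Y13.9
G1 X14.4 Y13.2
G1 X15.6 Y13.2
G1 X16.5 Y13.9
G1 X16.9 Y15.0
M2 ; end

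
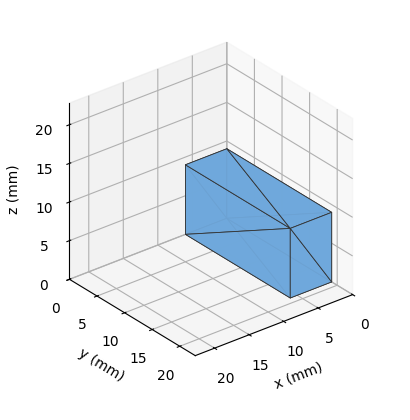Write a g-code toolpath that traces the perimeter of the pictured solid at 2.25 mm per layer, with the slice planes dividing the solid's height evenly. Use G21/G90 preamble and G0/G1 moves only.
Reading the render: the shape is a rectangular box, roughly 6 × 19 mm footprint and 9 mm tall (dimensions read to the nearest mm from the axis ticks). For the g-code, the solid's height is divided into equal slices at the stated Δz and each level perimeter traced with G1 moves after a G0 lift.

; perimeter-only toolpath
G21 ; units = mm
G90 ; absolute positioning
G28 ; home
; layer 1
G0 Z2.25
G0 X0.00 Y0.00
G1 X6.00 Y0.00
G1 X6.00 Y19.00
G1 X0.00 Y19.00
G1 X0.00 Y0.00
; layer 2
G0 Z4.50
G0 X0.00 Y0.00
G1 X6.00 Y0.00
G1 X6.00 Y19.00
G1 X0.00 Y19.00
G1 X0.00 Y0.00
; layer 3
G0 Z6.75
G0 X0.00 Y0.00
G1 X6.00 Y0.00
G1 X6.00 Y19.00
G1 X0.00 Y19.00
G1 X0.00 Y0.00
; layer 4
G0 Z9.00
G0 X0.00 Y0.00
G1 X6.00 Y0.00
G1 X6.00 Y19.00
G1 X0.00 Y19.00
G1 X0.00 Y0.00
M2 ; end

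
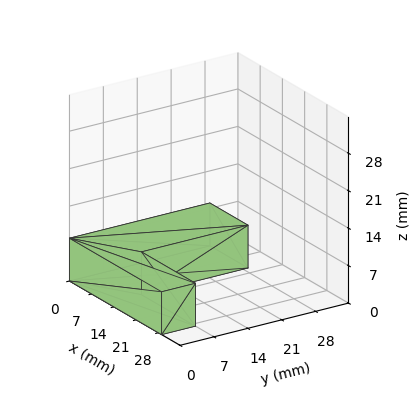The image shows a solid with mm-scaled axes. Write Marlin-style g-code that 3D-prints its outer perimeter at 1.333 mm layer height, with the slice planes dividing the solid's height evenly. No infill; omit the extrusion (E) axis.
Reading the render: the shape is an L-shaped prism: outer 29 × 29 mm, arm thicknesses ≈ 7 mm (horizontal) and 12 mm (vertical), extruded 8 mm in z (dimensions read to the nearest mm from the axis ticks). For the g-code, the solid's height is divided into equal slices at the stated Δz and each level perimeter traced with G1 moves after a G0 lift.

; perimeter-only toolpath
G21 ; units = mm
G90 ; absolute positioning
G28 ; home
; layer 1
G0 Z1.333
G0 X0.000 Y0.000
G1 X29.000 Y0.000
G1 X29.000 Y7.000
G1 X12.000 Y7.000
G1 X12.000 Y29.000
G1 X0.000 Y29.000
G1 X0.000 Y0.000
; layer 2
G0 Z2.667
G0 X0.000 Y0.000
G1 X29.000 Y0.000
G1 X29.000 Y7.000
G1 X12.000 Y7.000
G1 X12.000 Y29.000
G1 X0.000 Y29.000
G1 X0.000 Y0.000
; layer 3
G0 Z4.000
G0 X0.000 Y0.000
G1 X29.000 Y0.000
G1 X29.000 Y7.000
G1 X12.000 Y7.000
G1 X12.000 Y29.000
G1 X0.000 Y29.000
G1 X0.000 Y0.000
; layer 4
G0 Z5.333
G0 X0.000 Y0.000
G1 X29.000 Y0.000
G1 X29.000 Y7.000
G1 X12.000 Y7.000
G1 X12.000 Y29.000
G1 X0.000 Y29.000
G1 X0.000 Y0.000
; layer 5
G0 Z6.667
G0 X0.000 Y0.000
G1 X29.000 Y0.000
G1 X29.000 Y7.000
G1 X12.000 Y7.000
G1 X12.000 Y29.000
G1 X0.000 Y29.000
G1 X0.000 Y0.000
; layer 6
G0 Z8.000
G0 X0.000 Y0.000
G1 X29.000 Y0.000
G1 X29.000 Y7.000
G1 X12.000 Y7.000
G1 X12.000 Y29.000
G1 X0.000 Y29.000
G1 X0.000 Y0.000
M2 ; end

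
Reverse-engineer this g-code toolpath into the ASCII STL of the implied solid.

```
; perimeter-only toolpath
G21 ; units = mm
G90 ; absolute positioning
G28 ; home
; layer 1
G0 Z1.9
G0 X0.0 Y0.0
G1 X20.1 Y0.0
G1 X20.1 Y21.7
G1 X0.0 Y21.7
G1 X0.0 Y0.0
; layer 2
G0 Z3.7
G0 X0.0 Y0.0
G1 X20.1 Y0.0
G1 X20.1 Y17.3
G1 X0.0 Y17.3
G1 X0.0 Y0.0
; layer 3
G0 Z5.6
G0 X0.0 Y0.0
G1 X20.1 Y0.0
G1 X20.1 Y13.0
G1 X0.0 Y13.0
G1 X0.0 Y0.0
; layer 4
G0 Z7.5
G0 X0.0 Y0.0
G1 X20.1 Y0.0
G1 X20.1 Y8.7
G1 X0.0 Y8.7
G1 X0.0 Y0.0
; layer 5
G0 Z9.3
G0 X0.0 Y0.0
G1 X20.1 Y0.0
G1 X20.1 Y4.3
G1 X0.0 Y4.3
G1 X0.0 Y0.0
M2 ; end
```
solid part
  facet normal 0.0000 0.0000 -1.0000
    outer loop
      vertex 20.1 26.0 0.0
      vertex 20.1 0.0 0.0
      vertex 0.0 0.0 0.0
    endloop
  endfacet
  facet normal 0.0000 0.0000 -1.0000
    outer loop
      vertex 0.0 26.0 0.0
      vertex 20.1 26.0 0.0
      vertex 0.0 0.0 0.0
    endloop
  endfacet
  facet normal 0.0000 -1.0000 0.0000
    outer loop
      vertex 0.0 0.0 0.0
      vertex 20.1 0.0 0.0
      vertex 20.1 0.0 11.2
    endloop
  endfacet
  facet normal 0.0000 -1.0000 0.0000
    outer loop
      vertex 0.0 0.0 0.0
      vertex 20.1 0.0 11.2
      vertex 0.0 0.0 11.2
    endloop
  endfacet
  facet normal 0.0000 0.3956 0.9184
    outer loop
      vertex 0.0 0.0 11.2
      vertex 20.1 0.0 11.2
      vertex 20.1 26.0 0.0
    endloop
  endfacet
  facet normal 0.0000 0.3956 0.9184
    outer loop
      vertex 0.0 0.0 11.2
      vertex 20.1 26.0 0.0
      vertex 0.0 26.0 0.0
    endloop
  endfacet
  facet normal -1.0000 0.0000 0.0000
    outer loop
      vertex 0.0 0.0 11.2
      vertex 0.0 26.0 0.0
      vertex 0.0 0.0 0.0
    endloop
  endfacet
  facet normal 1.0000 0.0000 0.0000
    outer loop
      vertex 20.1 0.0 0.0
      vertex 20.1 26.0 0.0
      vertex 20.1 0.0 11.2
    endloop
  endfacet
endsolid part

The G0 Z moves step by Δz≈1.9 mm. The G1 loops shrink linearly with z, so the solid tapers from its base footprint up to z≈11.2. Closing with a flat bottom cap and the tapered top and triangulating gives 8 facets — a wedge (ramp): 20.1 × 26 mm base, rising to 11.2 mm along the y=0 edge and sloping linearly to z=0 at y=26.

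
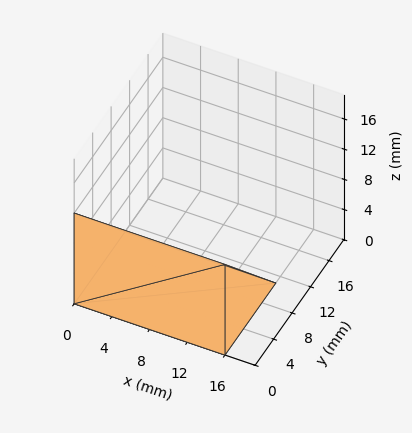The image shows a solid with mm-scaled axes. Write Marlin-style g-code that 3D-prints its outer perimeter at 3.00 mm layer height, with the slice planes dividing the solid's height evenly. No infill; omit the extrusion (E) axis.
Reading the render: the shape is a wedge (ramp): 16 × 11 mm base, rising to 12 mm along the y=0 edge and sloping linearly to z=0 at y=11 (dimensions read to the nearest mm from the axis ticks). For the g-code, the solid's height is divided into equal slices at the stated Δz and each level perimeter traced with G1 moves after a G0 lift.

; perimeter-only toolpath
G21 ; units = mm
G90 ; absolute positioning
G28 ; home
; layer 1
G0 Z3.00
G0 X0.00 Y0.00
G1 X16.00 Y0.00
G1 X16.00 Y8.25
G1 X0.00 Y8.25
G1 X0.00 Y0.00
; layer 2
G0 Z6.00
G0 X0.00 Y0.00
G1 X16.00 Y0.00
G1 X16.00 Y5.50
G1 X0.00 Y5.50
G1 X0.00 Y0.00
; layer 3
G0 Z9.00
G0 X0.00 Y0.00
G1 X16.00 Y0.00
G1 X16.00 Y2.75
G1 X0.00 Y2.75
G1 X0.00 Y0.00
M2 ; end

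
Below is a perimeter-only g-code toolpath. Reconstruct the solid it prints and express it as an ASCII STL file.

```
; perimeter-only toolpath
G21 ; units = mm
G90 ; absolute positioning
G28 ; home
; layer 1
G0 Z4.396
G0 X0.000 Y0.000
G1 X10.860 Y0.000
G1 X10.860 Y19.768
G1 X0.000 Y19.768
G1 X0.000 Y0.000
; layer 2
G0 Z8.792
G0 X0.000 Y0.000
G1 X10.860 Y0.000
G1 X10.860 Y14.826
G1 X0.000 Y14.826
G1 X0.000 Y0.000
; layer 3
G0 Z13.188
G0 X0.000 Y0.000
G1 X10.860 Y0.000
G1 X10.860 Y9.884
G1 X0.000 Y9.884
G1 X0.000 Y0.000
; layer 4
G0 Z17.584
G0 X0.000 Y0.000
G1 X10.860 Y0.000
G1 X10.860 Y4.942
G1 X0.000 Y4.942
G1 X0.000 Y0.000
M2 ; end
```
solid part
  facet normal 0.0000 0.0000 -1.0000
    outer loop
      vertex 10.860 24.710 0.000
      vertex 10.860 0.000 0.000
      vertex 0.000 0.000 0.000
    endloop
  endfacet
  facet normal 0.0000 0.0000 -1.0000
    outer loop
      vertex 0.000 24.710 0.000
      vertex 10.860 24.710 0.000
      vertex 0.000 0.000 0.000
    endloop
  endfacet
  facet normal 0.0000 -1.0000 0.0000
    outer loop
      vertex 0.000 0.000 0.000
      vertex 10.860 0.000 0.000
      vertex 10.860 0.000 21.980
    endloop
  endfacet
  facet normal 0.0000 -1.0000 0.0000
    outer loop
      vertex 0.000 0.000 0.000
      vertex 10.860 0.000 21.980
      vertex 0.000 0.000 21.980
    endloop
  endfacet
  facet normal 0.0000 0.6646 0.7472
    outer loop
      vertex 0.000 0.000 21.980
      vertex 10.860 0.000 21.980
      vertex 10.860 24.710 0.000
    endloop
  endfacet
  facet normal 0.0000 0.6646 0.7472
    outer loop
      vertex 0.000 0.000 21.980
      vertex 10.860 24.710 0.000
      vertex 0.000 24.710 0.000
    endloop
  endfacet
  facet normal -1.0000 0.0000 0.0000
    outer loop
      vertex 0.000 0.000 21.980
      vertex 0.000 24.710 0.000
      vertex 0.000 0.000 0.000
    endloop
  endfacet
  facet normal 1.0000 0.0000 0.0000
    outer loop
      vertex 10.860 0.000 0.000
      vertex 10.860 24.710 0.000
      vertex 10.860 0.000 21.980
    endloop
  endfacet
endsolid part

The G0 Z moves step by Δz≈4.396 mm. The G1 loops shrink linearly with z, so the solid tapers from its base footprint up to z≈22. Closing with a flat bottom cap and the tapered top and triangulating gives 8 facets — a wedge (ramp): 10.9 × 24.7 mm base, rising to 22 mm along the y=0 edge and sloping linearly to z=0 at y=24.7.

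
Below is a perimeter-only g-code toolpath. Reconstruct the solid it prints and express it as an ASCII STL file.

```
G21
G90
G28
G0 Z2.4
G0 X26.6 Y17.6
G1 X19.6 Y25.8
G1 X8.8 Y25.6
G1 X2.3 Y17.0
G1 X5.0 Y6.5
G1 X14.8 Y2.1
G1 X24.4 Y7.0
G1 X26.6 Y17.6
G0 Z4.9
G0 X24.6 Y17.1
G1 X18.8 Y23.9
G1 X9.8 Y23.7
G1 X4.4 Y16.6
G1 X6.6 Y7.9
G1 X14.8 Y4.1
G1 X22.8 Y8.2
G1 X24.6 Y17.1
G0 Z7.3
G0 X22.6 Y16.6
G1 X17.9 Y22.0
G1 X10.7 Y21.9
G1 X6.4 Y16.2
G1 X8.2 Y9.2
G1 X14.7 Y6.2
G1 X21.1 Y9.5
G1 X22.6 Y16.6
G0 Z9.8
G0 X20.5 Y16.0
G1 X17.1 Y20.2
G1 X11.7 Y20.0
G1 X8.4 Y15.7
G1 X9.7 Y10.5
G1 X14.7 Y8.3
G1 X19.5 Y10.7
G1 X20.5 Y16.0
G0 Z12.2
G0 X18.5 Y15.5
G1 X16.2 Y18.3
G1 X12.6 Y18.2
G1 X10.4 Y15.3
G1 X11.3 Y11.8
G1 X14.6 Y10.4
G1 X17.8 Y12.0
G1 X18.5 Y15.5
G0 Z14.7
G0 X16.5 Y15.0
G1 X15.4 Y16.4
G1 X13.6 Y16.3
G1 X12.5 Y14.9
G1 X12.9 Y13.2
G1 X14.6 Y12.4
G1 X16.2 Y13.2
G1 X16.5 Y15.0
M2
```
solid part
  facet normal 0.0000 0.0000 -1.0000
    outer loop
      vertex 7.9 27.4 0.0
      vertex 20.5 27.7 0.0
      vertex 28.6 18.1 0.0
    endloop
  endfacet
  facet normal 0.0000 0.0000 -1.0000
    outer loop
      vertex 0.3 17.4 0.0
      vertex 7.9 27.4 0.0
      vertex 28.6 18.1 0.0
    endloop
  endfacet
  facet normal 0.0000 0.0000 -1.0000
    outer loop
      vertex 3.4 5.2 0.0
      vertex 0.3 17.4 0.0
      vertex 28.6 18.1 0.0
    endloop
  endfacet
  facet normal 0.0000 0.0000 -1.0000
    outer loop
      vertex 14.9 0.0 0.0
      vertex 3.4 5.2 0.0
      vertex 28.6 18.1 0.0
    endloop
  endfacet
  facet normal 0.0000 0.0000 -1.0000
    outer loop
      vertex 26.1 5.7 0.0
      vertex 14.9 0.0 0.0
      vertex 28.6 18.1 0.0
    endloop
  endfacet
  facet normal 0.6068 0.5119 0.6081
    outer loop
      vertex 28.6 18.1 0.0
      vertex 20.5 27.7 0.0
      vertex 14.5 14.5 17.1
    endloop
  endfacet
  facet normal -0.0189 0.7946 0.6068
    outer loop
      vertex 20.5 27.7 0.0
      vertex 7.9 27.4 0.0
      vertex 14.5 14.5 17.1
    endloop
  endfacet
  facet normal -0.6327 0.4809 0.6070
    outer loop
      vertex 7.9 27.4 0.0
      vertex 0.3 17.4 0.0
      vertex 14.5 14.5 17.1
    endloop
  endfacet
  facet normal -0.7705 -0.1958 0.6066
    outer loop
      vertex 0.3 17.4 0.0
      vertex 3.4 5.2 0.0
      vertex 14.5 14.5 17.1
    endloop
  endfacet
  facet normal -0.3276 -0.7244 0.6066
    outer loop
      vertex 3.4 5.2 0.0
      vertex 14.9 0.0 0.0
      vertex 14.5 14.5 17.1
    endloop
  endfacet
  facet normal 0.3600 -0.7074 0.6083
    outer loop
      vertex 14.9 0.0 0.0
      vertex 26.1 5.7 0.0
      vertex 14.5 14.5 17.1
    endloop
  endfacet
  facet normal 0.7779 -0.1568 0.6084
    outer loop
      vertex 26.1 5.7 0.0
      vertex 28.6 18.1 0.0
      vertex 14.5 14.5 17.1
    endloop
  endfacet
endsolid part

The G0 Z moves step by Δz≈2.4 mm. The G1 loops shrink linearly with z, so the solid tapers from its base footprint up to z≈17.1. Closing with a flat bottom cap and the tapered top and triangulating gives 12 facets — a regular 7-sided pyramid, base circumscribed radius ≈ 14.5 mm, apex at z ≈ 17.1 mm.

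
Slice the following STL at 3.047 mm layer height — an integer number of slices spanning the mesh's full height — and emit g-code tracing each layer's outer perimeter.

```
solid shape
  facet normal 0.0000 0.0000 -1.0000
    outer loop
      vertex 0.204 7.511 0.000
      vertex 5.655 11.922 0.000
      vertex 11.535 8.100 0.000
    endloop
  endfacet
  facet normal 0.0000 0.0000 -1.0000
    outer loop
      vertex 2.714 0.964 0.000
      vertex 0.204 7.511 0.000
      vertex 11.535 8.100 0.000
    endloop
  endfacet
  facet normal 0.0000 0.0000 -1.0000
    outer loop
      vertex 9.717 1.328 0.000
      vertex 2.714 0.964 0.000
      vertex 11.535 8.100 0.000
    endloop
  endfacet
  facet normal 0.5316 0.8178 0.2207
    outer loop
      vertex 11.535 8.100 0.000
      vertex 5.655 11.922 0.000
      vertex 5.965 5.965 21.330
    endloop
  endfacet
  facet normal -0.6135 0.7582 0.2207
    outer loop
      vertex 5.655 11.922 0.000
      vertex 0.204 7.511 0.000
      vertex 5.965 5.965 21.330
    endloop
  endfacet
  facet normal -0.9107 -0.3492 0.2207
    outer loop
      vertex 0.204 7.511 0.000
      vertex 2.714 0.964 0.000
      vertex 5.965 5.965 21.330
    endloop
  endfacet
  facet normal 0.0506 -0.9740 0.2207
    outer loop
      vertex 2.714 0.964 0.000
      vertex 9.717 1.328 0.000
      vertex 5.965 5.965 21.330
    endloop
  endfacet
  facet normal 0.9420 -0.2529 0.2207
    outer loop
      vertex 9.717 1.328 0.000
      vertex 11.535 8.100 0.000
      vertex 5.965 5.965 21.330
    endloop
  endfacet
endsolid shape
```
; perimeter-only toolpath
G21 ; units = mm
G90 ; absolute positioning
G28 ; home
; layer 1
G0 Z3.047
G0 X10.739 Y7.795
G1 X5.699 Y11.071
G1 X1.027 Y7.290
G1 X3.178 Y1.678
G1 X9.181 Y1.990
G1 X10.739 Y7.795
; layer 2
G0 Z6.094
G0 X9.944 Y7.490
G1 X5.744 Y10.220
G1 X1.850 Y7.069
G1 X3.643 Y2.393
G1 X8.645 Y2.653
G1 X9.944 Y7.490
; layer 3
G0 Z9.141
G0 X9.148 Y7.185
G1 X5.788 Y9.369
G1 X2.673 Y6.848
G1 X4.107 Y3.107
G1 X8.109 Y3.315
G1 X9.148 Y7.185
; layer 4
G0 Z12.189
G0 X8.352 Y6.880
G1 X5.832 Y8.518
G1 X3.496 Y6.628
G1 X4.572 Y3.822
G1 X7.573 Y3.978
G1 X8.352 Y6.880
; layer 5
G0 Z15.236
G0 X7.556 Y6.575
G1 X5.876 Y7.667
G1 X4.319 Y6.407
G1 X5.036 Y4.536
G1 X7.037 Y4.640
G1 X7.556 Y6.575
; layer 6
G0 Z18.283
G0 X6.761 Y6.270
G1 X5.921 Y6.816
G1 X5.142 Y6.186
G1 X5.501 Y5.251
G1 X6.501 Y5.303
G1 X6.761 Y6.270
M2 ; end

The solid is a regular 5-sided pyramid, base circumscribed radius ≈ 5.96 mm, apex at z ≈ 21.3 mm. Slicing at Δz = 3.047 mm — 7 equal slices spanning the solid's height, so layer i sits at z = i·h/7 — gives 6 non-empty perimeters. Each is a 5-segment closed polygon; G0 lifts to the layer z and rapids to the start vertex, then G1 traces the edges. The cross-section shrinks linearly with z (the slice at the apex is degenerate and omitted).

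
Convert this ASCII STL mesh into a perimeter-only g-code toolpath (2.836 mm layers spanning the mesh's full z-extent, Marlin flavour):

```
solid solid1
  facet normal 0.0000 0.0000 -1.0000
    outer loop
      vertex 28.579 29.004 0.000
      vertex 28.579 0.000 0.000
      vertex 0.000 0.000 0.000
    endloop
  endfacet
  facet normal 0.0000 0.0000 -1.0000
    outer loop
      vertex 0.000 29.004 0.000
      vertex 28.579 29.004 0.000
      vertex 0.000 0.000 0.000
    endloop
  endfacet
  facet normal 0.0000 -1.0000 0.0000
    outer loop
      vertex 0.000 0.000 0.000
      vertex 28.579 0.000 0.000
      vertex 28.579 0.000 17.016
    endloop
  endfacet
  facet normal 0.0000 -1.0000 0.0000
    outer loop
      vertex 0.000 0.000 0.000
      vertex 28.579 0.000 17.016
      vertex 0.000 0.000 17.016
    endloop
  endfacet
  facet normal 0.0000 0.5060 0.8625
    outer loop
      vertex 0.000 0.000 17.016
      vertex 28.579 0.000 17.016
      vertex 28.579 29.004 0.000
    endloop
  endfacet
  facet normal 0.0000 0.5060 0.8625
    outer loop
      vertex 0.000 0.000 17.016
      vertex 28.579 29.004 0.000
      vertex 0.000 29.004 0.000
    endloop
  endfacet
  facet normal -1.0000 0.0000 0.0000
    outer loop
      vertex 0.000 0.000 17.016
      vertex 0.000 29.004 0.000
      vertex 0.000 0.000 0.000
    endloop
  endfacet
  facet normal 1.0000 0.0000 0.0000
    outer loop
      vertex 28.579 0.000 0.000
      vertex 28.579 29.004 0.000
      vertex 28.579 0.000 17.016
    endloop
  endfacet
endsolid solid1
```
; perimeter-only toolpath
G21 ; units = mm
G90 ; absolute positioning
G28 ; home
; layer 1
G0 Z2.836
G0 X0.000 Y0.000
G1 X28.579 Y0.000
G1 X28.579 Y24.170
G1 X0.000 Y24.170
G1 X0.000 Y0.000
; layer 2
G0 Z5.672
G0 X0.000 Y0.000
G1 X28.579 Y0.000
G1 X28.579 Y19.336
G1 X0.000 Y19.336
G1 X0.000 Y0.000
; layer 3
G0 Z8.508
G0 X0.000 Y0.000
G1 X28.579 Y0.000
G1 X28.579 Y14.502
G1 X0.000 Y14.502
G1 X0.000 Y0.000
; layer 4
G0 Z11.344
G0 X0.000 Y0.000
G1 X28.579 Y0.000
G1 X28.579 Y9.668
G1 X0.000 Y9.668
G1 X0.000 Y0.000
; layer 5
G0 Z14.180
G0 X0.000 Y0.000
G1 X28.579 Y0.000
G1 X28.579 Y4.834
G1 X0.000 Y4.834
G1 X0.000 Y0.000
M2 ; end

The solid is a wedge (ramp): 28.6 × 29 mm base, rising to 17 mm along the y=0 edge and sloping linearly to z=0 at y=29. Slicing at Δz = 2.836 mm — 6 equal slices spanning the solid's height, so layer i sits at z = i·h/6 — gives 5 non-empty perimeters. Each is a 4-segment closed polygon; G0 lifts to the layer z and rapids to the start vertex, then G1 traces the edges. The cross-section shrinks linearly with z (the slice at the apex is degenerate and omitted).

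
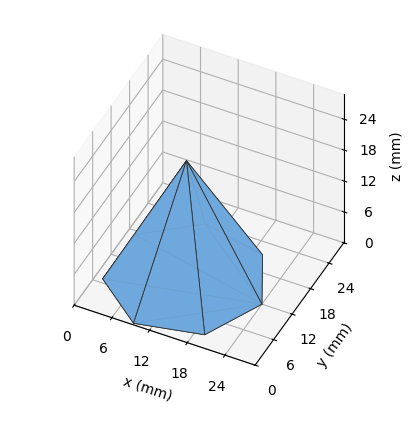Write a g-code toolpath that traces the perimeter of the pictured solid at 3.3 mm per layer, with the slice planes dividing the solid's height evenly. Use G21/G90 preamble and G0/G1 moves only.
Reading the render: the shape is a regular 7-sided pyramid, base circumscribed radius ≈ 12 mm, apex at z ≈ 23 mm (dimensions read to the nearest mm from the axis ticks). For the g-code, the solid's height is divided into equal slices at the stated Δz and each level perimeter traced with G1 moves after a G0 lift.

; perimeter-only toolpath
G21 ; units = mm
G90 ; absolute positioning
G28 ; home
; layer 1
G0 Z3.3
G0 X22.3 Y12.0
G1 X18.4 Y20.1
G1 X9.7 Y22.0
G1 X2.7 Y16.5
G1 X2.7 Y7.5
G1 X9.7 Y2.0
G1 X18.4 Y3.9
G1 X22.3 Y12.0
; layer 2
G0 Z6.6
G0 X20.6 Y12.0
G1 X17.4 Y18.7
G1 X10.1 Y20.4
G1 X4.3 Y15.7
G1 X4.3 Y8.3
G1 X10.1 Y3.6
G1 X17.4 Y5.3
G1 X20.6 Y12.0
; layer 3
G0 Z9.9
G0 X18.9 Y12.0
G1 X16.3 Y17.4
G1 X10.5 Y18.7
G1 X5.8 Y15.0
G1 X5.8 Y9.0
G1 X10.5 Y5.3
G1 X16.3 Y6.6
G1 X18.9 Y12.0
; layer 4
G0 Z13.1
G0 X17.1 Y12.0
G1 X15.2 Y16.0
G1 X10.8 Y17.0
G1 X7.4 Y14.2
G1 X7.4 Y9.8
G1 X10.8 Y7.0
G1 X15.2 Y8.0
G1 X17.1 Y12.0
; layer 5
G0 Z16.4
G0 X15.4 Y12.0
G1 X14.1 Y14.7
G1 X11.2 Y15.3
G1 X8.9 Y13.5
G1 X8.9 Y10.5
G1 X11.2 Y8.7
G1 X14.1 Y9.3
G1 X15.4 Y12.0
; layer 6
G0 Z19.7
G0 X13.7 Y12.0
G1 X13.1 Y13.3
G1 X11.6 Y13.7
G1 X10.5 Y12.7
G1 X10.5 Y11.3
G1 X11.6 Y10.3
G1 X13.1 Y10.7
G1 X13.7 Y12.0
M2 ; end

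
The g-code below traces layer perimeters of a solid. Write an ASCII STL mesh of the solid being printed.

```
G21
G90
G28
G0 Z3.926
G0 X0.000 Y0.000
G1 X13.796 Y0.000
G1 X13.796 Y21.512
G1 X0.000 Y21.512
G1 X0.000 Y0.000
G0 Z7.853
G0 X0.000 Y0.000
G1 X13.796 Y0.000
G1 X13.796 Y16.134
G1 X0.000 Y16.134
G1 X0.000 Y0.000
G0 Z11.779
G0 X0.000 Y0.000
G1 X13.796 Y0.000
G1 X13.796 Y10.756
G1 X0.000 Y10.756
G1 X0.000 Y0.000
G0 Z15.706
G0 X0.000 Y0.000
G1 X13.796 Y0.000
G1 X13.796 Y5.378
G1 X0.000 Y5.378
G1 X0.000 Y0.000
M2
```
solid part
  facet normal 0.0000 0.0000 -1.0000
    outer loop
      vertex 13.796 26.890 0.000
      vertex 13.796 0.000 0.000
      vertex 0.000 0.000 0.000
    endloop
  endfacet
  facet normal 0.0000 0.0000 -1.0000
    outer loop
      vertex 0.000 26.890 0.000
      vertex 13.796 26.890 0.000
      vertex 0.000 0.000 0.000
    endloop
  endfacet
  facet normal 0.0000 -1.0000 0.0000
    outer loop
      vertex 0.000 0.000 0.000
      vertex 13.796 0.000 0.000
      vertex 13.796 0.000 19.632
    endloop
  endfacet
  facet normal 0.0000 -1.0000 0.0000
    outer loop
      vertex 0.000 0.000 0.000
      vertex 13.796 0.000 19.632
      vertex 0.000 0.000 19.632
    endloop
  endfacet
  facet normal 0.0000 0.5897 0.8077
    outer loop
      vertex 0.000 0.000 19.632
      vertex 13.796 0.000 19.632
      vertex 13.796 26.890 0.000
    endloop
  endfacet
  facet normal 0.0000 0.5897 0.8077
    outer loop
      vertex 0.000 0.000 19.632
      vertex 13.796 26.890 0.000
      vertex 0.000 26.890 0.000
    endloop
  endfacet
  facet normal -1.0000 0.0000 0.0000
    outer loop
      vertex 0.000 0.000 19.632
      vertex 0.000 26.890 0.000
      vertex 0.000 0.000 0.000
    endloop
  endfacet
  facet normal 1.0000 0.0000 0.0000
    outer loop
      vertex 13.796 0.000 0.000
      vertex 13.796 26.890 0.000
      vertex 13.796 0.000 19.632
    endloop
  endfacet
endsolid part

The G0 Z moves step by Δz≈3.926 mm. The G1 loops shrink linearly with z, so the solid tapers from its base footprint up to z≈19.6. Closing with a flat bottom cap and the tapered top and triangulating gives 8 facets — a wedge (ramp): 13.8 × 26.9 mm base, rising to 19.6 mm along the y=0 edge and sloping linearly to z=0 at y=26.9.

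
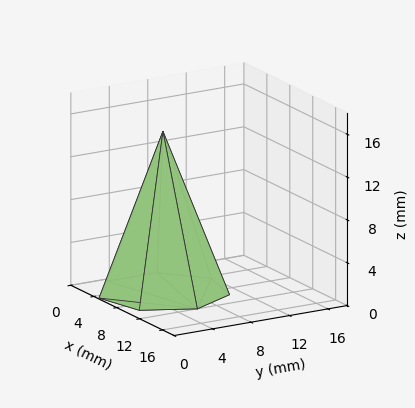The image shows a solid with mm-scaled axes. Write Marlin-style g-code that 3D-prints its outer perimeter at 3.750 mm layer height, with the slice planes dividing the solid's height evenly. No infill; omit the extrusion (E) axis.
Reading the render: the shape is a regular 7-sided pyramid, base circumscribed radius ≈ 6 mm, apex at z ≈ 15 mm (dimensions read to the nearest mm from the axis ticks). For the g-code, the solid's height is divided into equal slices at the stated Δz and each level perimeter traced with G1 moves after a G0 lift.

; perimeter-only toolpath
G21 ; units = mm
G90 ; absolute positioning
G28 ; home
; layer 1
G0 Z3.750
G0 X10.500 Y6.000
G1 X8.806 Y9.518
G1 X4.999 Y10.387
G1 X1.946 Y7.952
G1 X1.946 Y4.048
G1 X4.999 Y1.613
G1 X8.806 Y2.482
G1 X10.500 Y6.000
; layer 2
G0 Z7.500
G0 X9.000 Y6.000
G1 X7.870 Y8.346
G1 X5.332 Y8.925
G1 X3.297 Y7.301
G1 X3.297 Y4.699
G1 X5.332 Y3.075
G1 X7.870 Y3.655
G1 X9.000 Y6.000
; layer 3
G0 Z11.250
G0 X7.500 Y6.000
G1 X6.935 Y7.173
G1 X5.666 Y7.463
G1 X4.649 Y6.651
G1 X4.649 Y5.349
G1 X5.666 Y4.537
G1 X6.935 Y4.827
G1 X7.500 Y6.000
M2 ; end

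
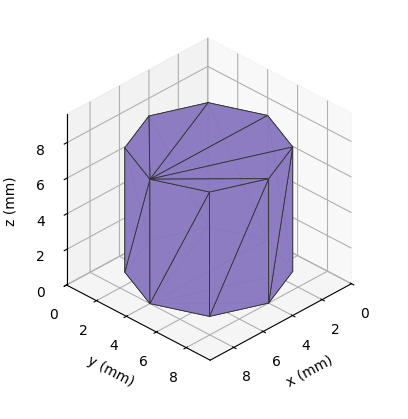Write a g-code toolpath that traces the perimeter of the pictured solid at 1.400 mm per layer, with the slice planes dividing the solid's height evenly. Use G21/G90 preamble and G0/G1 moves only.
Reading the render: the shape is a regular 8-sided prism (a cylinder approximated with 8 flat sides), circumscribed radius ≈ 4 mm, height ≈ 7 mm (dimensions read to the nearest mm from the axis ticks). For the g-code, the solid's height is divided into equal slices at the stated Δz and each level perimeter traced with G1 moves after a G0 lift.

; perimeter-only toolpath
G21 ; units = mm
G90 ; absolute positioning
G28 ; home
; layer 1
G0 Z1.400
G0 X8.000 Y4.000
G1 X6.828 Y6.828
G1 X4.000 Y8.000
G1 X1.172 Y6.828
G1 X0.000 Y4.000
G1 X1.172 Y1.172
G1 X4.000 Y0.000
G1 X6.828 Y1.172
G1 X8.000 Y4.000
; layer 2
G0 Z2.800
G0 X8.000 Y4.000
G1 X6.828 Y6.828
G1 X4.000 Y8.000
G1 X1.172 Y6.828
G1 X0.000 Y4.000
G1 X1.172 Y1.172
G1 X4.000 Y0.000
G1 X6.828 Y1.172
G1 X8.000 Y4.000
; layer 3
G0 Z4.200
G0 X8.000 Y4.000
G1 X6.828 Y6.828
G1 X4.000 Y8.000
G1 X1.172 Y6.828
G1 X0.000 Y4.000
G1 X1.172 Y1.172
G1 X4.000 Y0.000
G1 X6.828 Y1.172
G1 X8.000 Y4.000
; layer 4
G0 Z5.600
G0 X8.000 Y4.000
G1 X6.828 Y6.828
G1 X4.000 Y8.000
G1 X1.172 Y6.828
G1 X0.000 Y4.000
G1 X1.172 Y1.172
G1 X4.000 Y0.000
G1 X6.828 Y1.172
G1 X8.000 Y4.000
; layer 5
G0 Z7.000
G0 X8.000 Y4.000
G1 X6.828 Y6.828
G1 X4.000 Y8.000
G1 X1.172 Y6.828
G1 X0.000 Y4.000
G1 X1.172 Y1.172
G1 X4.000 Y0.000
G1 X6.828 Y1.172
G1 X8.000 Y4.000
M2 ; end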